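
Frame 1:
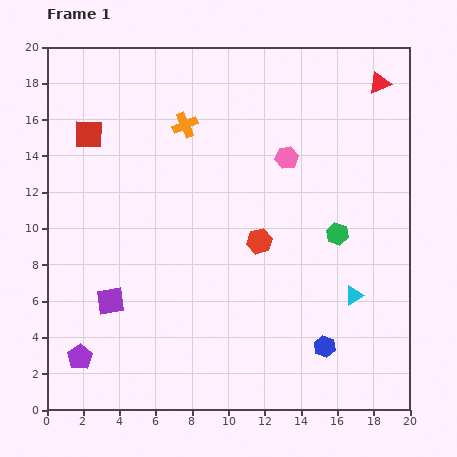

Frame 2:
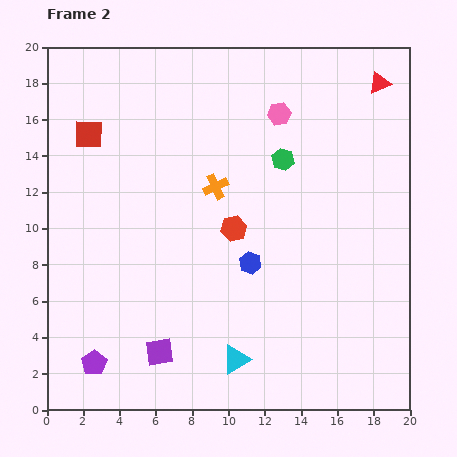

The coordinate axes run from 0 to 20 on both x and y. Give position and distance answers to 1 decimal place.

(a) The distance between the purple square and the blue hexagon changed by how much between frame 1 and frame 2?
-5.1

Distance in frame 1: 12.1. Distance in frame 2: 7.0.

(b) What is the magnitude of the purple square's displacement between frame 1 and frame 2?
3.9

The purple square moved from (3.5, 6.0) to (6.2, 3.2), a distance of √(2.7² + 2.8²) ≈ 3.9.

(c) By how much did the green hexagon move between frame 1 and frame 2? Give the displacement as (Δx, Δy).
(-3.0, 4.1)

The green hexagon was at (16.0, 9.7) in frame 1 and (13.0, 13.8) in frame 2.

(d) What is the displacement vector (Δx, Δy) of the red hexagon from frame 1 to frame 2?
(-1.4, 0.7)

The red hexagon was at (11.7, 9.3) in frame 1 and (10.3, 10.0) in frame 2.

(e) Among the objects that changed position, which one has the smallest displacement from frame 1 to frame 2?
the purple pentagon

(moved 0.9)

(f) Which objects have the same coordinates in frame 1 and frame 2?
the red triangle, the red square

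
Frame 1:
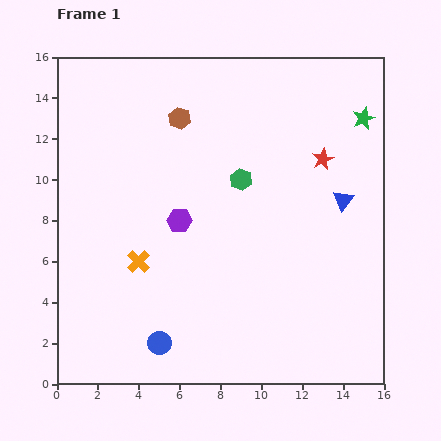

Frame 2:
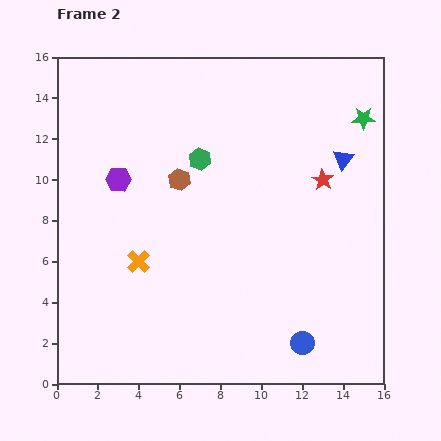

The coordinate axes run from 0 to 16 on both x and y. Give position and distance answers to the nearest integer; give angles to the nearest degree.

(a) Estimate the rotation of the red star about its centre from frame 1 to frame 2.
16° counter-clockwise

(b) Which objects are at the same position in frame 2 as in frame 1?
the orange cross, the green star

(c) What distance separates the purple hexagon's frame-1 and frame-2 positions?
4

The purple hexagon moved from (6, 8) to (3, 10), a distance of √(3² + 2²) ≈ 4.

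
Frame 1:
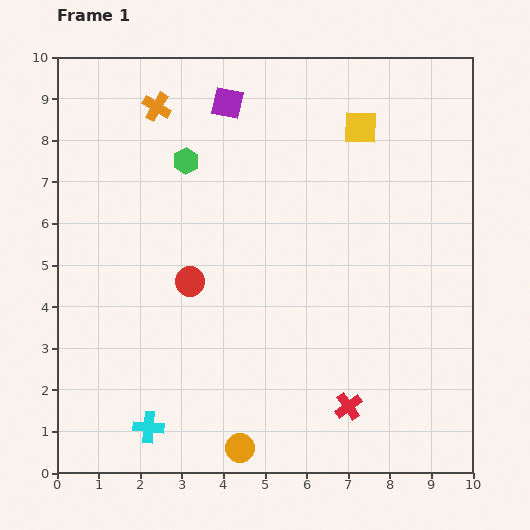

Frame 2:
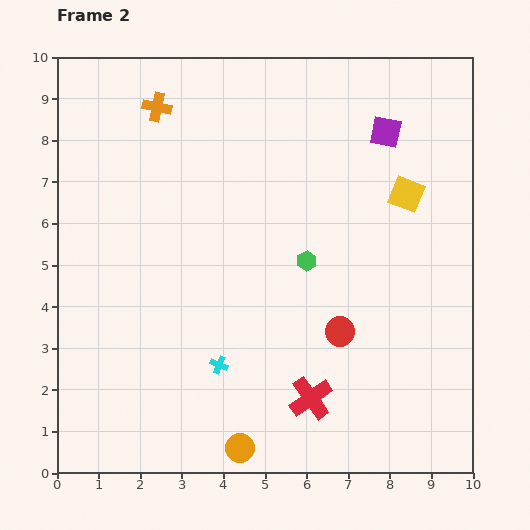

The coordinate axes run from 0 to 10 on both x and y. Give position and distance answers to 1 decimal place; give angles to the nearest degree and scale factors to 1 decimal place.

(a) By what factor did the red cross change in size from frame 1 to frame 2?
1.6×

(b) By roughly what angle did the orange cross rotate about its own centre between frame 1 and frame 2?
19° counter-clockwise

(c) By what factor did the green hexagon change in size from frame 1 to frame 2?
0.8×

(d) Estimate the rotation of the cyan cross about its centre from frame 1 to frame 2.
17° clockwise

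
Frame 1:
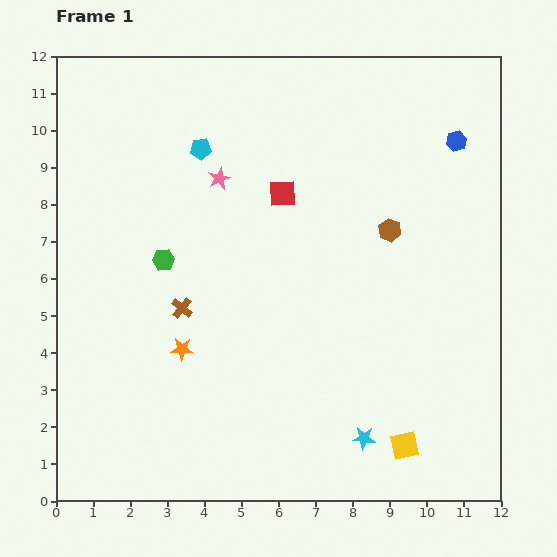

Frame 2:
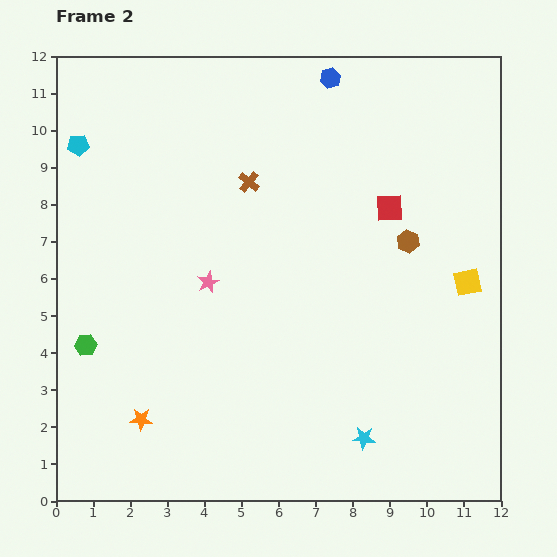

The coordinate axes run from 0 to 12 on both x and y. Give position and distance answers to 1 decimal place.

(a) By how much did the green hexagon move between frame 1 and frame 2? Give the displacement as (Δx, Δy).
(-2.1, -2.3)

The green hexagon was at (2.9, 6.5) in frame 1 and (0.8, 4.2) in frame 2.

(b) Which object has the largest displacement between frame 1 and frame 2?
the yellow square

(moved 4.7; next 3.8)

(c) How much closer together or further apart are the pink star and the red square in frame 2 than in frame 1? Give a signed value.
+3.6

Distance in frame 1: 1.7. Distance in frame 2: 5.3.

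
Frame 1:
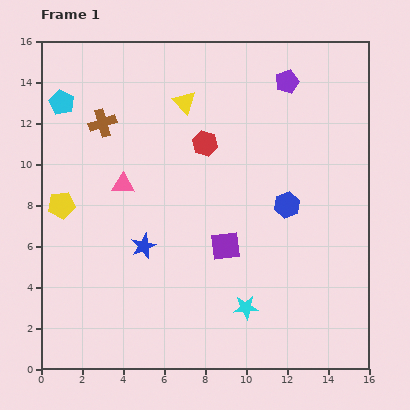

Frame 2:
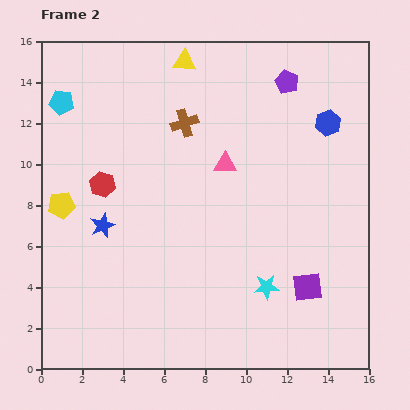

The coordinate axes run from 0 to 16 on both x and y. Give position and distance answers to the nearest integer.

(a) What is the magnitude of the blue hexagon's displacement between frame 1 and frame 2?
4

The blue hexagon moved from (12, 8) to (14, 12), a distance of √(2² + 4²) ≈ 4.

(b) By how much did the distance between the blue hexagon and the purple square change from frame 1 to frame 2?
+4

Distance in frame 1: 4. Distance in frame 2: 8.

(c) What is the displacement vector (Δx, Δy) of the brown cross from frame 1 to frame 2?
(4, 0)

The brown cross was at (3, 12) in frame 1 and (7, 12) in frame 2.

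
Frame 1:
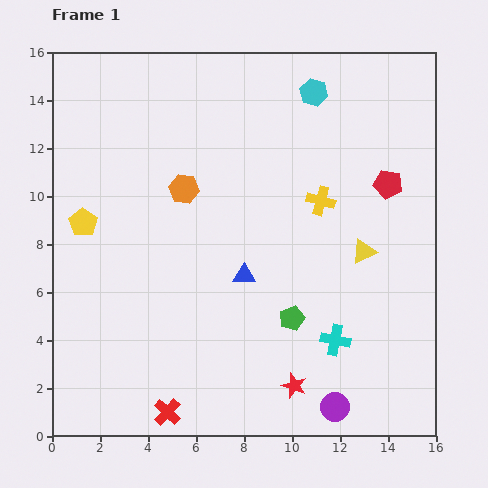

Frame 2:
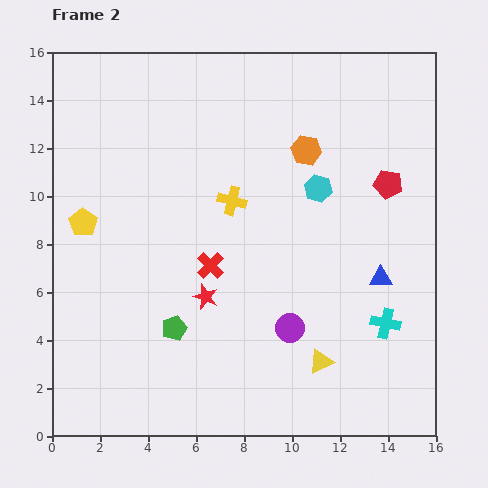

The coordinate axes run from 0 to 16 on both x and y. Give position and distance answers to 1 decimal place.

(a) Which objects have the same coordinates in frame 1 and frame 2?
the red pentagon, the yellow pentagon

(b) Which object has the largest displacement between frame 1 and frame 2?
the red cross

(moved 6.4; next 5.7)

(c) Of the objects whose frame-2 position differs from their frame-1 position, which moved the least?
the cyan cross

(moved 2.2)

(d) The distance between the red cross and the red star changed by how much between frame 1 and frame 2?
-4.1

Distance in frame 1: 5.4. Distance in frame 2: 1.3.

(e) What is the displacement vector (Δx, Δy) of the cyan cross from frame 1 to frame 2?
(2.1, 0.7)

The cyan cross was at (11.8, 4.0) in frame 1 and (13.9, 4.7) in frame 2.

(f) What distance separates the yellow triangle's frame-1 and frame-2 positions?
4.9

The yellow triangle moved from (13.0, 7.7) to (11.2, 3.1), a distance of √(1.8² + 4.6²) ≈ 4.9.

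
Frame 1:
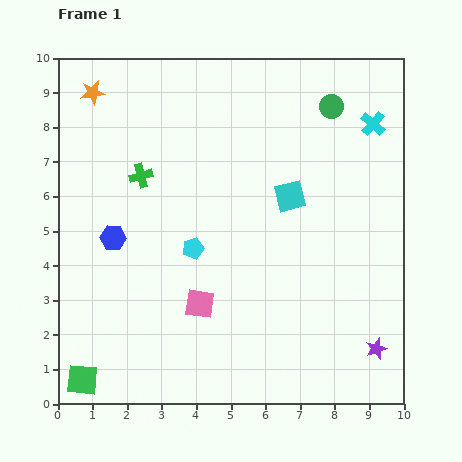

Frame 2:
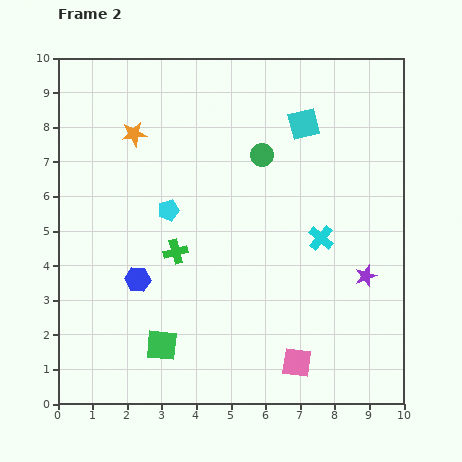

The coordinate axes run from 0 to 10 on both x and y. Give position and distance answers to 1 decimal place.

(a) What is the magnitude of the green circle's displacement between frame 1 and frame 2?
2.4

The green circle moved from (7.9, 8.6) to (5.9, 7.2), a distance of √(2.0² + 1.4²) ≈ 2.4.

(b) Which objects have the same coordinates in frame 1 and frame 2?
none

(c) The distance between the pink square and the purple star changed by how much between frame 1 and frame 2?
-2.1

Distance in frame 1: 5.3. Distance in frame 2: 3.2.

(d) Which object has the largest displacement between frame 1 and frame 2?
the cyan cross

(moved 3.6; next 3.3)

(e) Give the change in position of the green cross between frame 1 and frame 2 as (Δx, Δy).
(1.0, -2.2)

The green cross was at (2.4, 6.6) in frame 1 and (3.4, 4.4) in frame 2.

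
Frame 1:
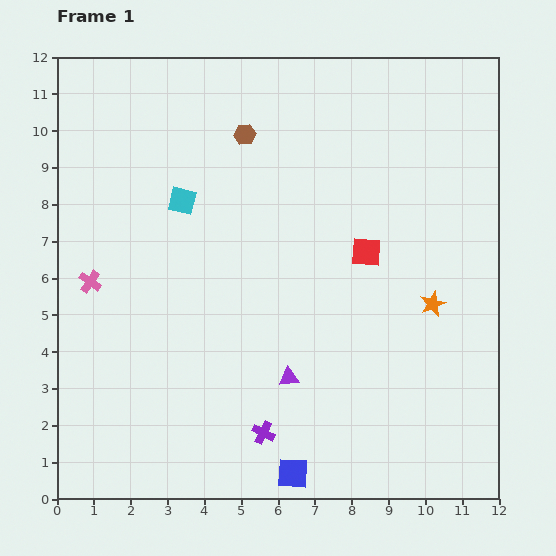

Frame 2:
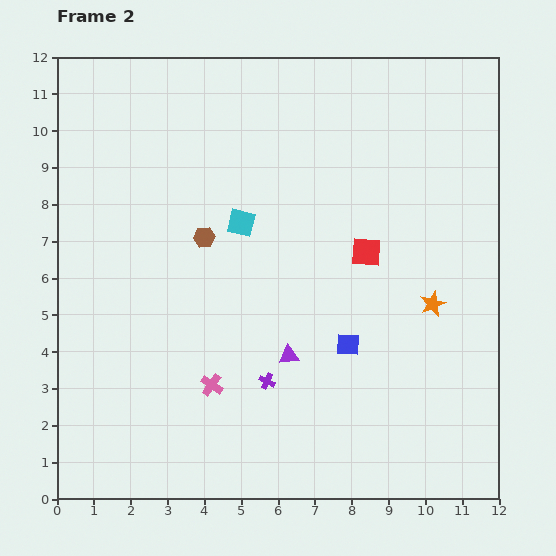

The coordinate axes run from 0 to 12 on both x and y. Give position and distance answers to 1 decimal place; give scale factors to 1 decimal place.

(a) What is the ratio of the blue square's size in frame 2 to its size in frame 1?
0.7×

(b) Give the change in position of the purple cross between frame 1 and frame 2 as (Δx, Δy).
(0.1, 1.4)

The purple cross was at (5.6, 1.8) in frame 1 and (5.7, 3.2) in frame 2.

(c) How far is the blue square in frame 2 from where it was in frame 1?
3.8

The blue square moved from (6.4, 0.7) to (7.9, 4.2), a distance of √(1.5² + 3.5²) ≈ 3.8.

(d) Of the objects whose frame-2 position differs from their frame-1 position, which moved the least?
the purple triangle

(moved 0.6)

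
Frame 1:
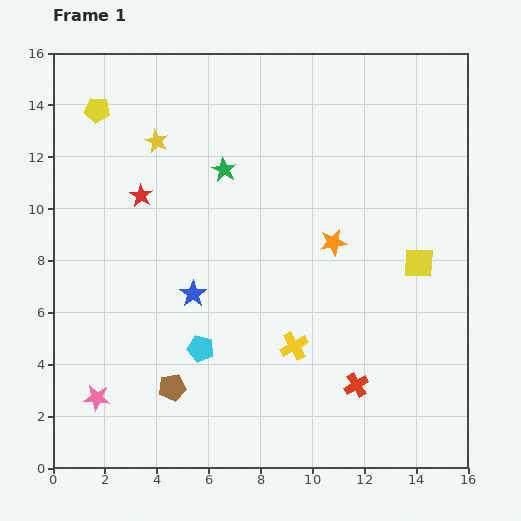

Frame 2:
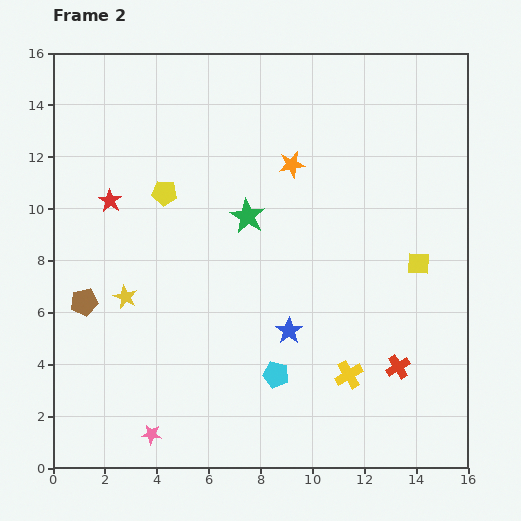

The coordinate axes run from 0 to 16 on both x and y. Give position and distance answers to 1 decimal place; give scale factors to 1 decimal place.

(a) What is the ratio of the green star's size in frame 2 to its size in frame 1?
1.4×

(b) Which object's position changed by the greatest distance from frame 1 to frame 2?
the yellow star

(moved 6.1; next 4.7)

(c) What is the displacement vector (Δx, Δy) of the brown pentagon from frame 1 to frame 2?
(-3.4, 3.3)

The brown pentagon was at (4.6, 3.1) in frame 1 and (1.2, 6.4) in frame 2.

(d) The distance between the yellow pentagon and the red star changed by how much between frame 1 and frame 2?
-1.6

Distance in frame 1: 3.7. Distance in frame 2: 2.1.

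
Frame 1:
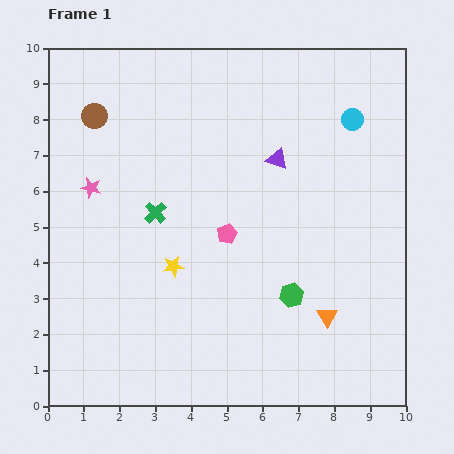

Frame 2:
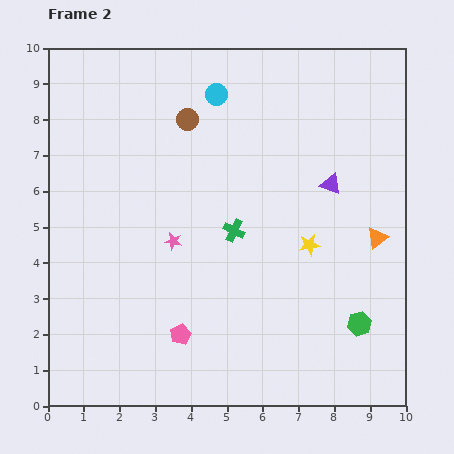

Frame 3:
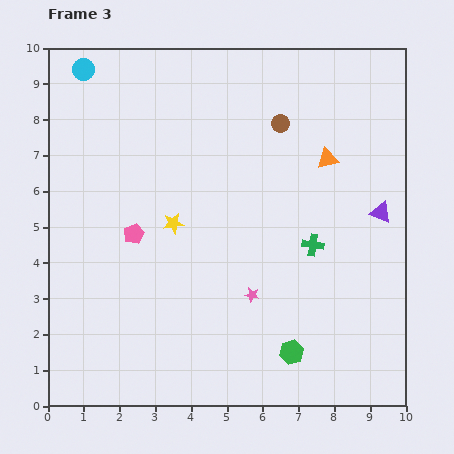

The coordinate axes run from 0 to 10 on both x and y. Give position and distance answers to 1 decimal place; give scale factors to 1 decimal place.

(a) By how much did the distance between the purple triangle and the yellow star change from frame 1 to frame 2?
-2.4

Distance in frame 1: 4.2. Distance in frame 2: 1.8.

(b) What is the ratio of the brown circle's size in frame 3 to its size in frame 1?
0.7×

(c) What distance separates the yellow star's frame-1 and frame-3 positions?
1.2

The yellow star moved from (3.5, 3.9) to (3.5, 5.1), a distance of √(0.0² + 1.2²) ≈ 1.2.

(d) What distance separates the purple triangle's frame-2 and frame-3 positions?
1.6

The purple triangle moved from (7.9, 6.2) to (9.3, 5.4), a distance of √(1.4² + 0.8²) ≈ 1.6.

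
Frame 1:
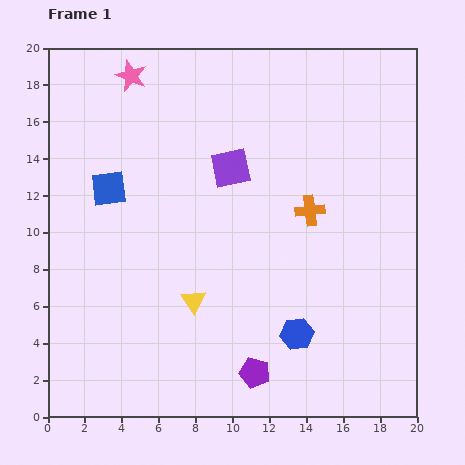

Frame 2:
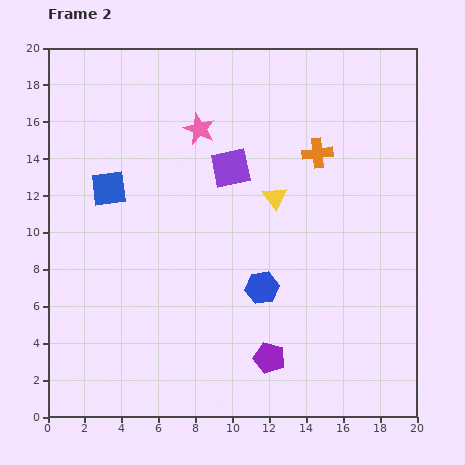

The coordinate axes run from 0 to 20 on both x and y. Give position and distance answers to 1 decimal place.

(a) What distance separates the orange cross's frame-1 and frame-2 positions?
3.1

The orange cross moved from (14.2, 11.2) to (14.6, 14.3), a distance of √(0.4² + 3.1²) ≈ 3.1.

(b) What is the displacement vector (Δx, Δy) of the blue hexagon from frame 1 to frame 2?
(-1.9, 2.5)

The blue hexagon was at (13.5, 4.5) in frame 1 and (11.6, 7.0) in frame 2.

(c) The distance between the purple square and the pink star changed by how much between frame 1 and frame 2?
-4.7

Distance in frame 1: 7.4. Distance in frame 2: 2.7.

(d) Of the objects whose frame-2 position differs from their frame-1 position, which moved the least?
the purple pentagon

(moved 1.1)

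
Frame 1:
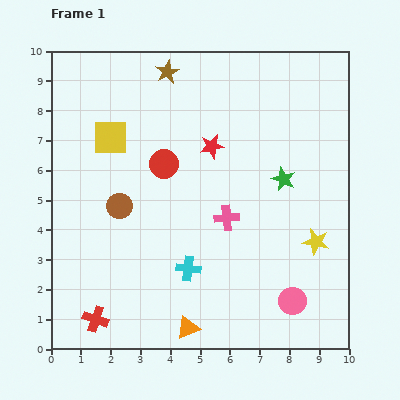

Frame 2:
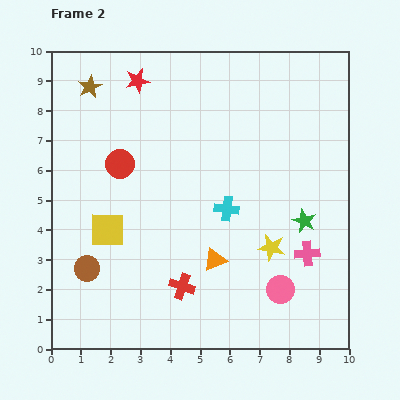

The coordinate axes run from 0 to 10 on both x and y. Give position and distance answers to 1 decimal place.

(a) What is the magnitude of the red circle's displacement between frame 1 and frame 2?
1.5

The red circle moved from (3.8, 6.2) to (2.3, 6.2), a distance of √(1.5² + 0.0²) ≈ 1.5.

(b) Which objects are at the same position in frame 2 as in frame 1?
none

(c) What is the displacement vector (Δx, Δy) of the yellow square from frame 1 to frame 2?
(-0.1, -3.1)

The yellow square was at (2.0, 7.1) in frame 1 and (1.9, 4.0) in frame 2.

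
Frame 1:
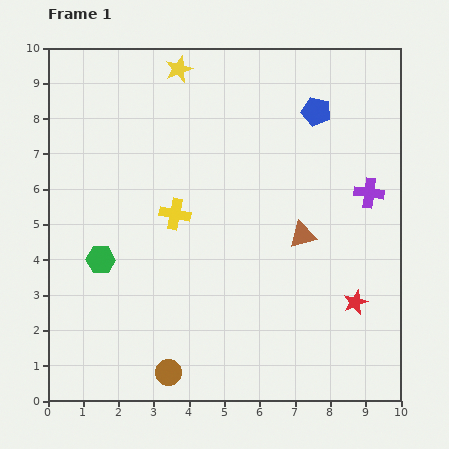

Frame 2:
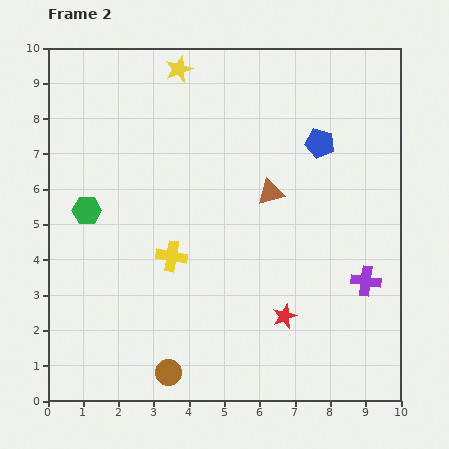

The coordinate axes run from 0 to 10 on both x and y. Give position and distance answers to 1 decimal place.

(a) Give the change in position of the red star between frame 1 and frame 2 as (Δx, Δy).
(-2.0, -0.4)

The red star was at (8.7, 2.8) in frame 1 and (6.7, 2.4) in frame 2.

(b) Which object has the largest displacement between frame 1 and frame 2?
the purple cross

(moved 2.5; next 2.0)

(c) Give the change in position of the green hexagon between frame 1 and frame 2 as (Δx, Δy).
(-0.4, 1.4)

The green hexagon was at (1.5, 4.0) in frame 1 and (1.1, 5.4) in frame 2.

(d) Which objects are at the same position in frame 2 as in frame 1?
the brown circle, the yellow star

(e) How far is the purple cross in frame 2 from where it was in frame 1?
2.5

The purple cross moved from (9.1, 5.9) to (9.0, 3.4), a distance of √(0.1² + 2.5²) ≈ 2.5.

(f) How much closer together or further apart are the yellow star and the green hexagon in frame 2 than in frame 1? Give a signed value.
-1.0

Distance in frame 1: 5.8. Distance in frame 2: 4.8.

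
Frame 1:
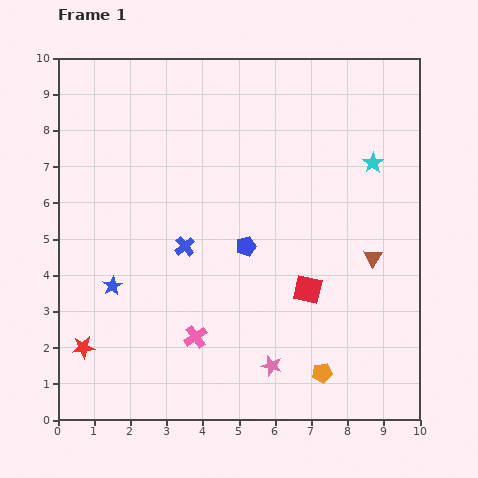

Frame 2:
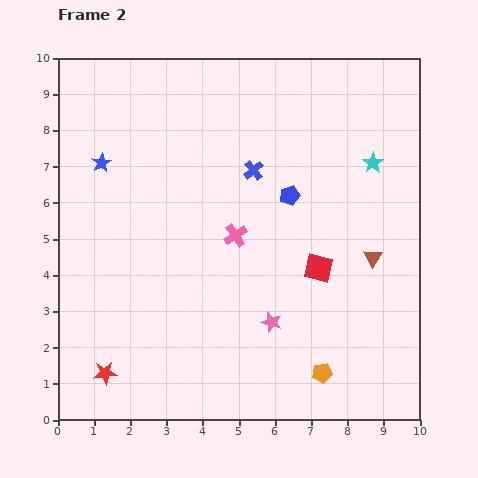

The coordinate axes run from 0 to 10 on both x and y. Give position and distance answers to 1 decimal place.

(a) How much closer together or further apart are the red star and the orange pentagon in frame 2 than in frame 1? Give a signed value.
-0.6

Distance in frame 1: 6.6. Distance in frame 2: 6.0.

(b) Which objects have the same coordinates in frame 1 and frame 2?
the cyan star, the orange pentagon, the brown triangle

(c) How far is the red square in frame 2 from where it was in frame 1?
0.7

The red square moved from (6.9, 3.6) to (7.2, 4.2), a distance of √(0.3² + 0.6²) ≈ 0.7.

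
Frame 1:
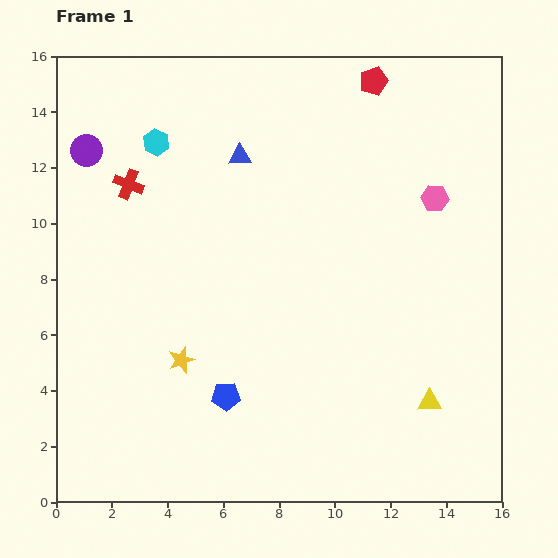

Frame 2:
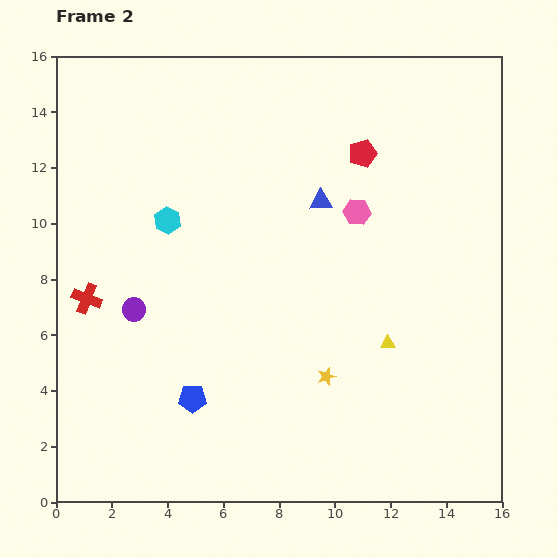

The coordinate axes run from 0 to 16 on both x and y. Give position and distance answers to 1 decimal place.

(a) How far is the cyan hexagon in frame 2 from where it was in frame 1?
2.8

The cyan hexagon moved from (3.6, 12.9) to (4.0, 10.1), a distance of √(0.4² + 2.8²) ≈ 2.8.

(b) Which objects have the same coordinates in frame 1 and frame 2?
none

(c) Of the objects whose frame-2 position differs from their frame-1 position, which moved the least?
the blue pentagon

(moved 1.2)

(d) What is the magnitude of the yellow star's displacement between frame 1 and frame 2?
5.2

The yellow star moved from (4.5, 5.1) to (9.7, 4.5), a distance of √(5.2² + 0.6²) ≈ 5.2.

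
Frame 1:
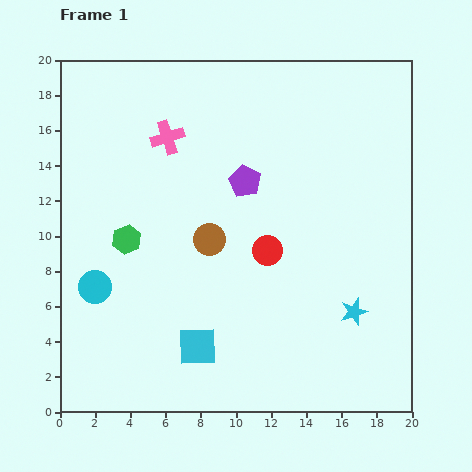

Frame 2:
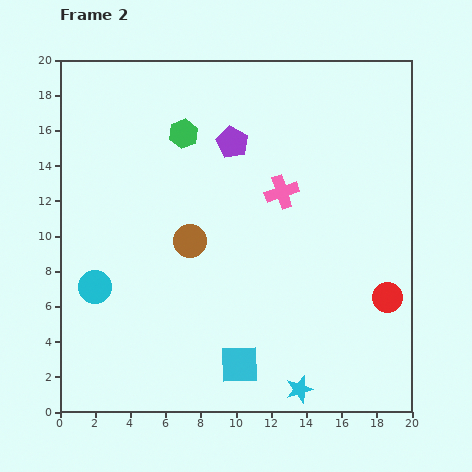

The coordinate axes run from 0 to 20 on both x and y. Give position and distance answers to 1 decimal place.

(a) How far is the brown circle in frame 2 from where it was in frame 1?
1.1

The brown circle moved from (8.5, 9.8) to (7.4, 9.7), a distance of √(1.1² + 0.1²) ≈ 1.1.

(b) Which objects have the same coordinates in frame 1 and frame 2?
the cyan circle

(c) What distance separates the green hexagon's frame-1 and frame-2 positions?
6.8

The green hexagon moved from (3.8, 9.8) to (7.0, 15.8), a distance of √(3.2² + 6.0²) ≈ 6.8.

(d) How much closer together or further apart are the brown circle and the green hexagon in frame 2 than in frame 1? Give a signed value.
+1.4

Distance in frame 1: 4.7. Distance in frame 2: 6.1.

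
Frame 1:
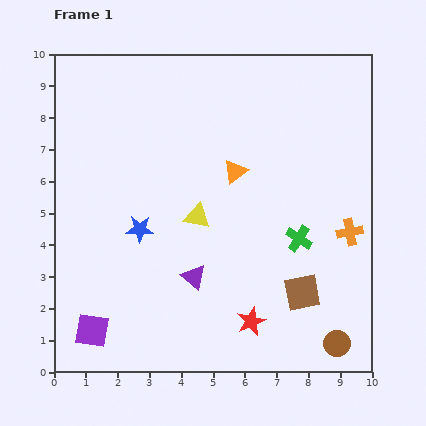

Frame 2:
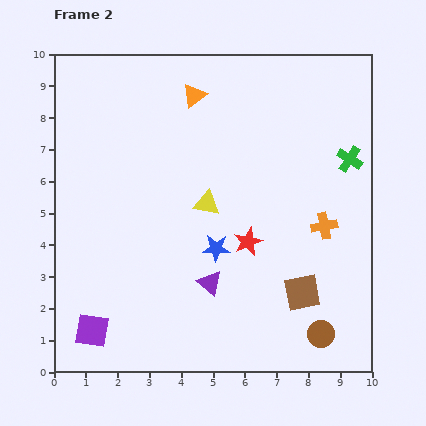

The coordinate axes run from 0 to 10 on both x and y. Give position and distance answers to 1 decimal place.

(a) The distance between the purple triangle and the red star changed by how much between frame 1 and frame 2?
-0.5

Distance in frame 1: 2.3. Distance in frame 2: 1.8.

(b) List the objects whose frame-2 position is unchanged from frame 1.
the purple square, the brown square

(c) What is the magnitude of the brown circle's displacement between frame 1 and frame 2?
0.6

The brown circle moved from (8.9, 0.9) to (8.4, 1.2), a distance of √(0.5² + 0.3²) ≈ 0.6.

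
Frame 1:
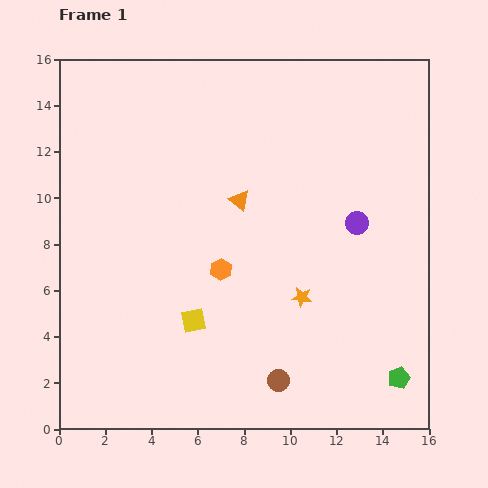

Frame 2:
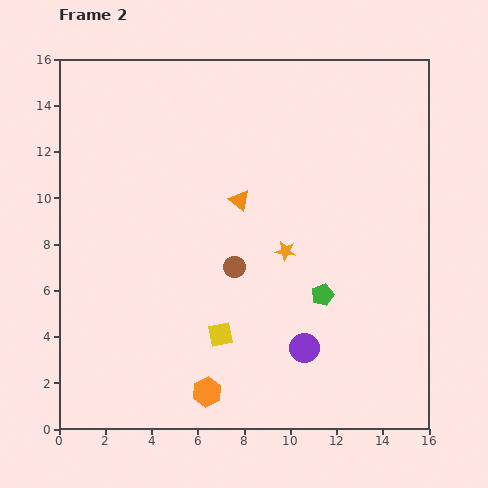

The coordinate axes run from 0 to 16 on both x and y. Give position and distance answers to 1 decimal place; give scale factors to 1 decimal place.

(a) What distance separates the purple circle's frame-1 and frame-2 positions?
5.9

The purple circle moved from (12.9, 8.9) to (10.6, 3.5), a distance of √(2.3² + 5.4²) ≈ 5.9.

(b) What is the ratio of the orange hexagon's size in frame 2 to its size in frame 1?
1.4×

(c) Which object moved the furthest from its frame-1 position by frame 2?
the purple circle

(moved 5.9; next 5.3)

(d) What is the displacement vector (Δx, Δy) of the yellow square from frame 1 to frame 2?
(1.2, -0.6)

The yellow square was at (5.8, 4.7) in frame 1 and (7.0, 4.1) in frame 2.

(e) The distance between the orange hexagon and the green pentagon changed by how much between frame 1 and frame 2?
-2.5

Distance in frame 1: 9.0. Distance in frame 2: 6.5.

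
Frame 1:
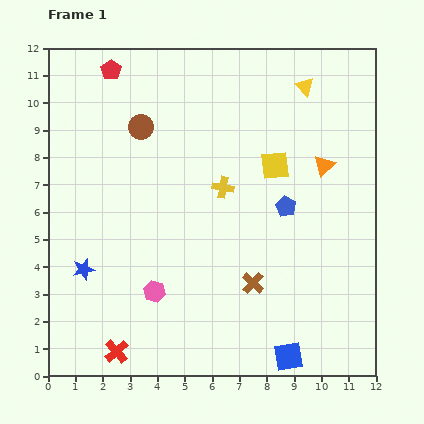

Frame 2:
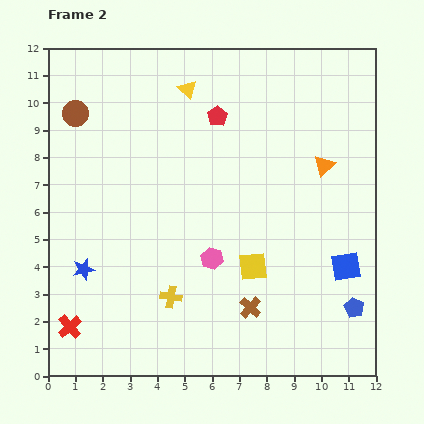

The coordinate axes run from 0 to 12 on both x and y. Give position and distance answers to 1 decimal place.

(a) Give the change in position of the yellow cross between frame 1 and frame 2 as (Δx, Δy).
(-1.9, -4.0)

The yellow cross was at (6.4, 6.9) in frame 1 and (4.5, 2.9) in frame 2.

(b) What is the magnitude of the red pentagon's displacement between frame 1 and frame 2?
4.3

The red pentagon moved from (2.3, 11.2) to (6.2, 9.5), a distance of √(3.9² + 1.7²) ≈ 4.3.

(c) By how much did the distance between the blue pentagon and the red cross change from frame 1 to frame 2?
+2.2

Distance in frame 1: 8.2. Distance in frame 2: 10.4.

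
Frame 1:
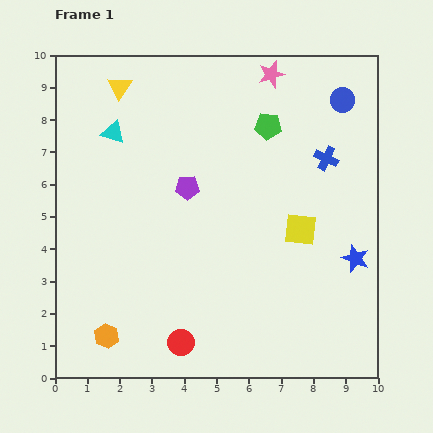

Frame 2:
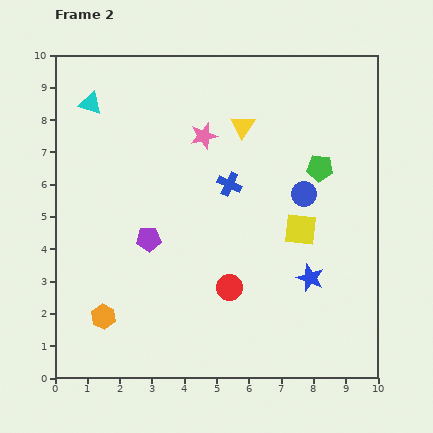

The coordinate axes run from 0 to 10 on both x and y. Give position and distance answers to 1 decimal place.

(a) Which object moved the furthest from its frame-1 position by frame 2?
the yellow triangle

(moved 4.0; next 3.1)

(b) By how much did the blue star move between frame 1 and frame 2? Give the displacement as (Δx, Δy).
(-1.4, -0.6)

The blue star was at (9.3, 3.7) in frame 1 and (7.9, 3.1) in frame 2.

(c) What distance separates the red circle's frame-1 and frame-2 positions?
2.3

The red circle moved from (3.9, 1.1) to (5.4, 2.8), a distance of √(1.5² + 1.7²) ≈ 2.3.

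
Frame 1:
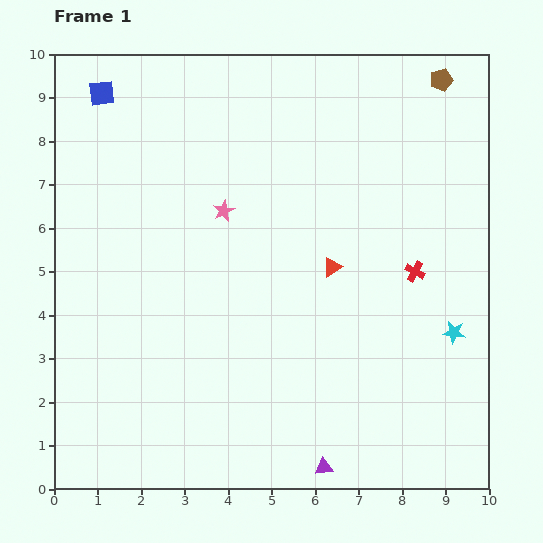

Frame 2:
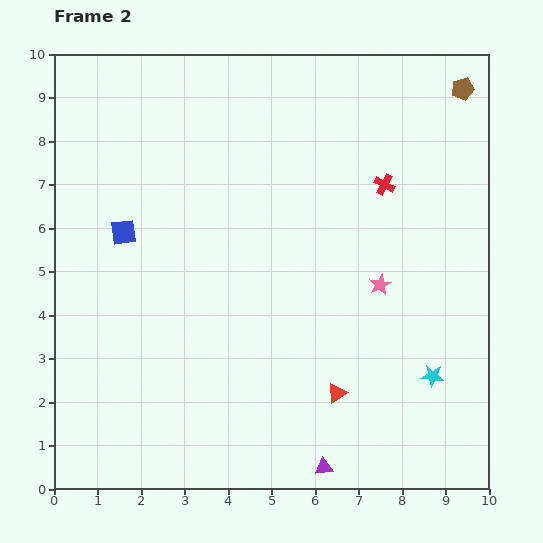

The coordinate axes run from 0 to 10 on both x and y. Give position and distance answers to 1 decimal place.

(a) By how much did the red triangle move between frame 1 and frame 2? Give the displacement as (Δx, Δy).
(0.1, -2.9)

The red triangle was at (6.4, 5.1) in frame 1 and (6.5, 2.2) in frame 2.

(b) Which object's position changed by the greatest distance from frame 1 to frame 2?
the pink star

(moved 4.0; next 3.2)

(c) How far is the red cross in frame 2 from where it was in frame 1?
2.1

The red cross moved from (8.3, 5.0) to (7.6, 7.0), a distance of √(0.7² + 2.0²) ≈ 2.1.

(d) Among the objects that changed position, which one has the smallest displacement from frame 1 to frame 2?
the brown pentagon

(moved 0.5)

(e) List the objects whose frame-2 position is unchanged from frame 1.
the purple triangle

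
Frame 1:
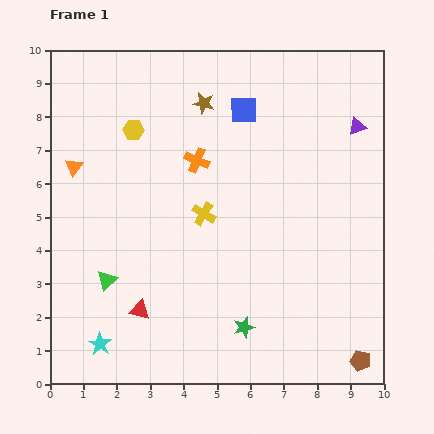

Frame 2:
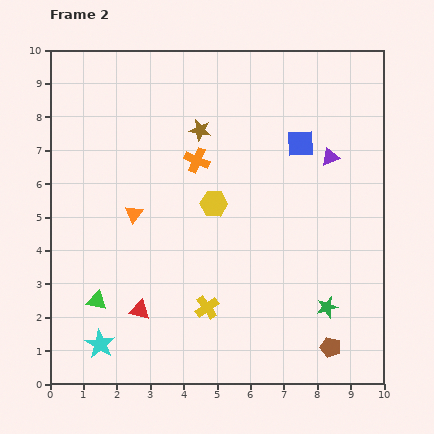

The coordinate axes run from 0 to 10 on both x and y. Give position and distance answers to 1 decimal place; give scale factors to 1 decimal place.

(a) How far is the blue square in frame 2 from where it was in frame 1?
2.0

The blue square moved from (5.8, 8.2) to (7.5, 7.2), a distance of √(1.7² + 1.0²) ≈ 2.0.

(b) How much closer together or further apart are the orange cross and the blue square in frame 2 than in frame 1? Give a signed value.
+1.0

Distance in frame 1: 2.1. Distance in frame 2: 3.1.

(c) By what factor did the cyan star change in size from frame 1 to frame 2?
1.3×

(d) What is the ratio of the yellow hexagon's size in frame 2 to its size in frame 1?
1.3×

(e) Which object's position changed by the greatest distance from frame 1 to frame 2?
the yellow hexagon

(moved 3.3; next 2.8)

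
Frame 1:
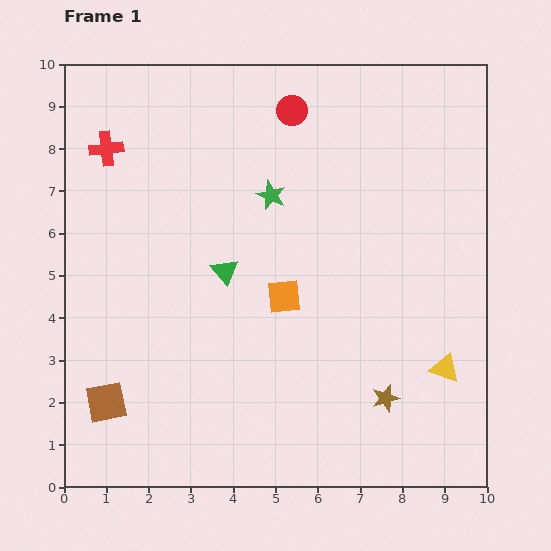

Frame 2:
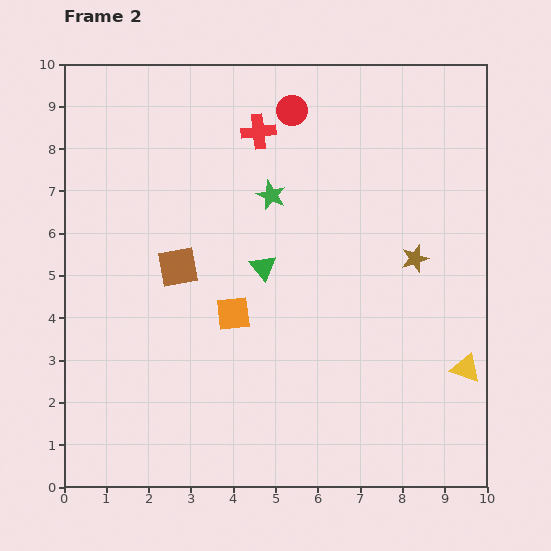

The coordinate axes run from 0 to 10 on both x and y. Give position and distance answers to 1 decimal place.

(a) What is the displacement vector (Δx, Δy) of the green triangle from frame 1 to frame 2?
(0.9, 0.1)

The green triangle was at (3.8, 5.1) in frame 1 and (4.7, 5.2) in frame 2.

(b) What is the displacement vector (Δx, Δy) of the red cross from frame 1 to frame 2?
(3.6, 0.4)

The red cross was at (1.0, 8.0) in frame 1 and (4.6, 8.4) in frame 2.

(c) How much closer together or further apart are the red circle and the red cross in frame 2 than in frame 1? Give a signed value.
-3.6

Distance in frame 1: 4.5. Distance in frame 2: 0.9.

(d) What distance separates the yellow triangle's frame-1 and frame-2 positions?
0.5

The yellow triangle moved from (9.0, 2.8) to (9.5, 2.8), a distance of √(0.5² + 0.0²) ≈ 0.5.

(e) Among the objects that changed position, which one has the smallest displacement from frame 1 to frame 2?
the yellow triangle

(moved 0.5)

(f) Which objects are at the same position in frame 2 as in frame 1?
the red circle, the green star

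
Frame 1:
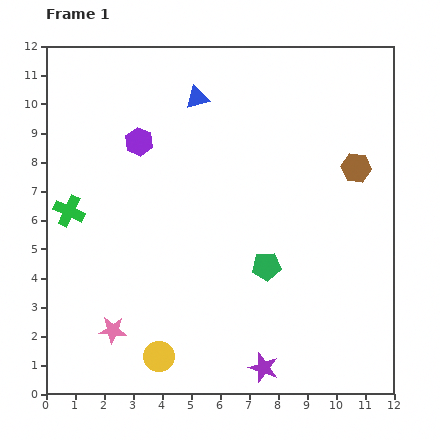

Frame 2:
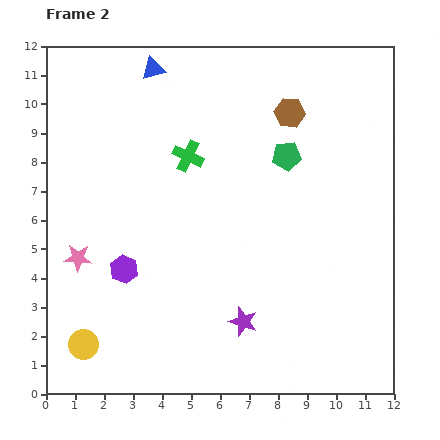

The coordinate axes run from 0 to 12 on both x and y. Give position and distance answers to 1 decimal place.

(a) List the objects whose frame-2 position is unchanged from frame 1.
none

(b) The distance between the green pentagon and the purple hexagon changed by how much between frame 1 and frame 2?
+0.6

Distance in frame 1: 6.2. Distance in frame 2: 6.8.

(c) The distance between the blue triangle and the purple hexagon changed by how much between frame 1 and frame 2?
+4.5

Distance in frame 1: 2.5. Distance in frame 2: 7.0.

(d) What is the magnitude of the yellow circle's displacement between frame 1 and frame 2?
2.6

The yellow circle moved from (3.9, 1.3) to (1.3, 1.7), a distance of √(2.6² + 0.4²) ≈ 2.6.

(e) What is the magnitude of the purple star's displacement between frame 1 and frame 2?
1.7

The purple star moved from (7.5, 0.9) to (6.8, 2.5), a distance of √(0.7² + 1.6²) ≈ 1.7.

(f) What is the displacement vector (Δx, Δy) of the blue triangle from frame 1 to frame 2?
(-1.5, 1.0)

The blue triangle was at (5.2, 10.2) in frame 1 and (3.7, 11.2) in frame 2.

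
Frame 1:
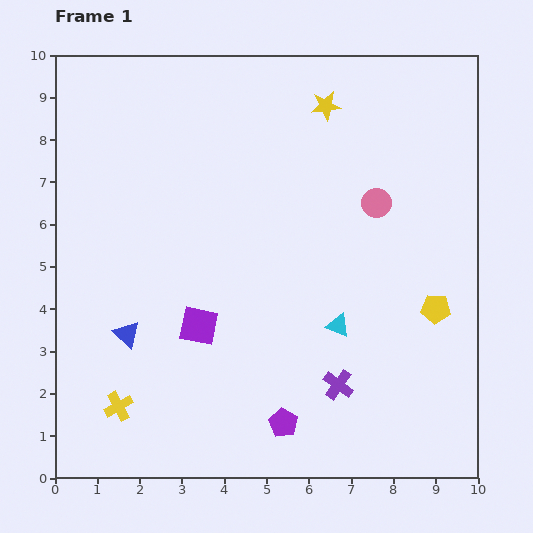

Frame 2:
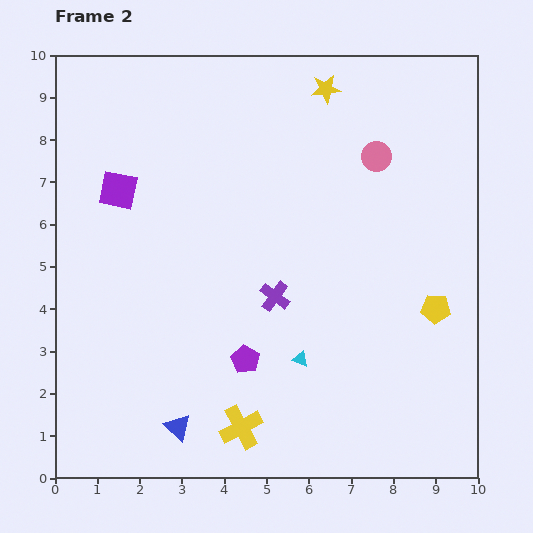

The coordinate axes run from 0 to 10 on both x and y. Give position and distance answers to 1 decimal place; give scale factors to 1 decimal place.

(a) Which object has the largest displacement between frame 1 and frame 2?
the purple square

(moved 3.7; next 2.9)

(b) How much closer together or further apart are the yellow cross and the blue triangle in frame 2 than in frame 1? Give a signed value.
-0.2

Distance in frame 1: 1.7. Distance in frame 2: 1.5.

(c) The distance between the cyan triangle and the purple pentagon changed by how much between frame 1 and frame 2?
-1.3

Distance in frame 1: 2.6. Distance in frame 2: 1.3.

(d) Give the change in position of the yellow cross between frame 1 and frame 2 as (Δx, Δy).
(2.9, -0.5)

The yellow cross was at (1.5, 1.7) in frame 1 and (4.4, 1.2) in frame 2.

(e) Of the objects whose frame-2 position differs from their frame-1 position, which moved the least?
the yellow star

(moved 0.4)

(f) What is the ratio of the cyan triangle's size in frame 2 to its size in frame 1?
0.7×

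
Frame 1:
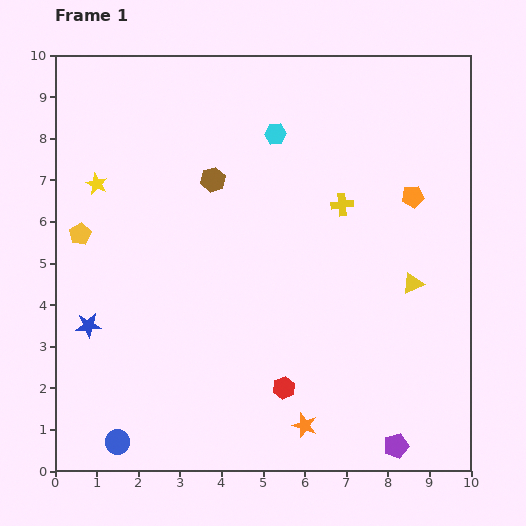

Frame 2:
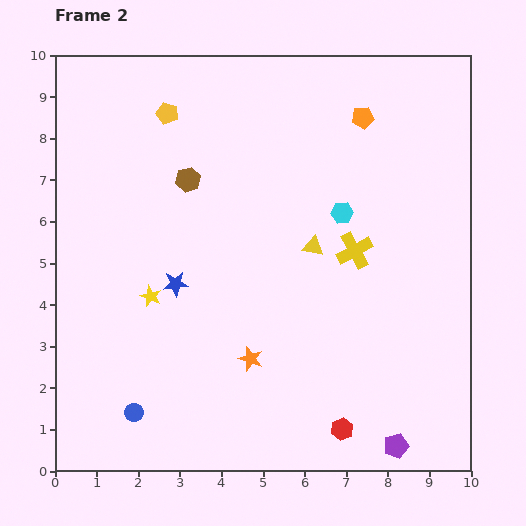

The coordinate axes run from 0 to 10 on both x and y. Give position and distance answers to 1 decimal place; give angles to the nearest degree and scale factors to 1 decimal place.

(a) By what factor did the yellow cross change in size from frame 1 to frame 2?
1.6×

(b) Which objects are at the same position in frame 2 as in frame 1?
the purple pentagon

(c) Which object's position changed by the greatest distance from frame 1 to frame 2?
the yellow pentagon

(moved 3.6; next 3.0)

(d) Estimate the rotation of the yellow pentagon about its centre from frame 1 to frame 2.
25° counter-clockwise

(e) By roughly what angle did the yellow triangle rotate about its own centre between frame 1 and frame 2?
38° clockwise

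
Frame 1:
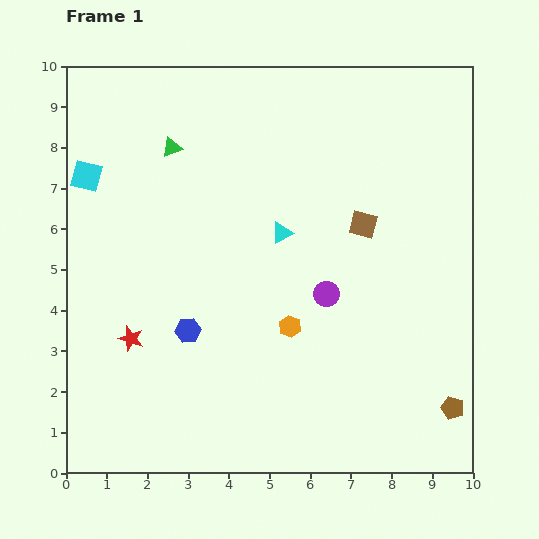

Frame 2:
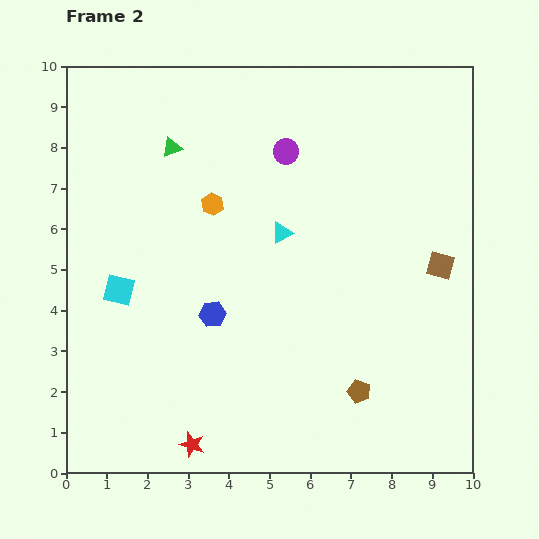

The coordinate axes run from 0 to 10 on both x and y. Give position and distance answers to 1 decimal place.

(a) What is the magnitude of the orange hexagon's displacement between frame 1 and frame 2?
3.6

The orange hexagon moved from (5.5, 3.6) to (3.6, 6.6), a distance of √(1.9² + 3.0²) ≈ 3.6.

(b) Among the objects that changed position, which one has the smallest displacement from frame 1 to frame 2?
the blue hexagon

(moved 0.7)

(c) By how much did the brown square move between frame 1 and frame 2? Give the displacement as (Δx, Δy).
(1.9, -1.0)

The brown square was at (7.3, 6.1) in frame 1 and (9.2, 5.1) in frame 2.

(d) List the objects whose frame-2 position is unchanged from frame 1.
the green triangle, the cyan triangle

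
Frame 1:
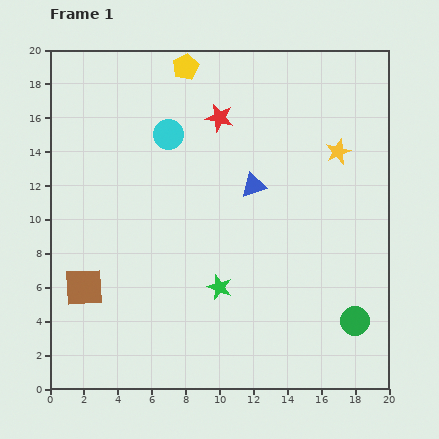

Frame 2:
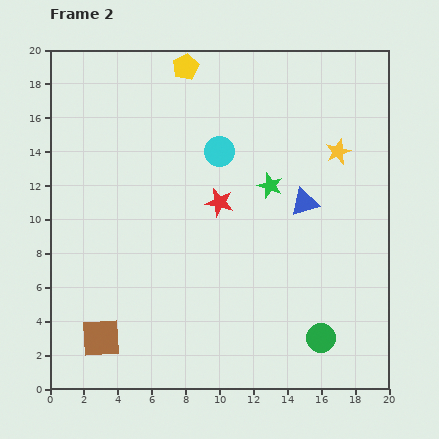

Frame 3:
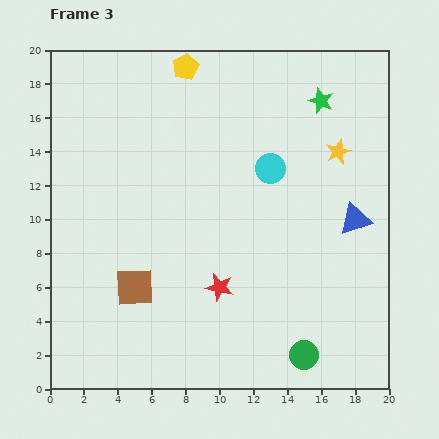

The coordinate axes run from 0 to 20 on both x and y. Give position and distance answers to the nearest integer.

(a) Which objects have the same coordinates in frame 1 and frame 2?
the yellow pentagon, the yellow star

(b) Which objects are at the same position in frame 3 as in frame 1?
the yellow pentagon, the yellow star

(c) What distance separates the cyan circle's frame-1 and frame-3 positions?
6

The cyan circle moved from (7, 15) to (13, 13), a distance of √(6² + 2²) ≈ 6.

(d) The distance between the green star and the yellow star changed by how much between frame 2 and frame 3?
-1

Distance in frame 2: 4. Distance in frame 3: 3.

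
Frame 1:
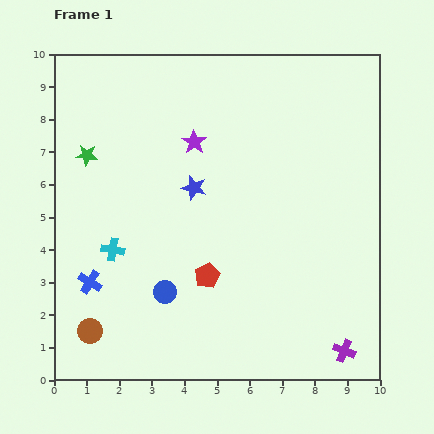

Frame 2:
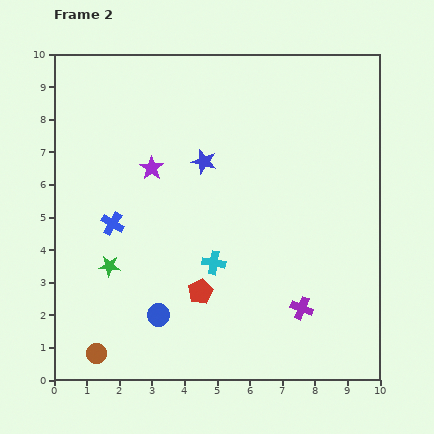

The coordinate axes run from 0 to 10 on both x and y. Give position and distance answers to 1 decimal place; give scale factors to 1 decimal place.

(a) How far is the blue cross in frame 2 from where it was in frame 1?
1.9

The blue cross moved from (1.1, 3.0) to (1.8, 4.8), a distance of √(0.7² + 1.8²) ≈ 1.9.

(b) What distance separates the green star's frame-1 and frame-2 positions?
3.5

The green star moved from (1.0, 6.9) to (1.7, 3.5), a distance of √(0.7² + 3.4²) ≈ 3.5.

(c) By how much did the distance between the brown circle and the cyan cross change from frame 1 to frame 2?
+2.0

Distance in frame 1: 2.6. Distance in frame 2: 4.6.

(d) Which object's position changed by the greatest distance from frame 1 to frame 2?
the green star

(moved 3.5; next 3.1)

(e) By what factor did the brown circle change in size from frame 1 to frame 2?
0.8×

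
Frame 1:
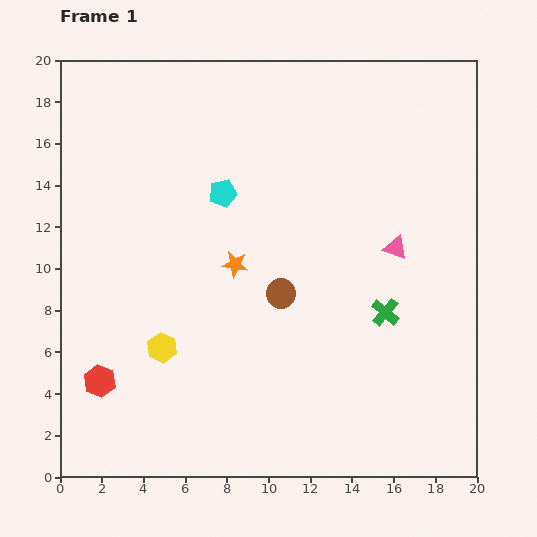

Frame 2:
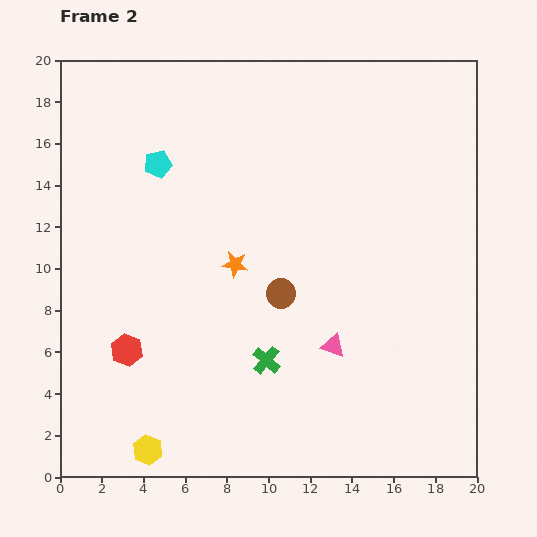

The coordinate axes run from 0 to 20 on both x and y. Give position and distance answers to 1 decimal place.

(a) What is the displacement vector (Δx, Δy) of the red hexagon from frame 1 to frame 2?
(1.3, 1.5)

The red hexagon was at (1.9, 4.6) in frame 1 and (3.2, 6.1) in frame 2.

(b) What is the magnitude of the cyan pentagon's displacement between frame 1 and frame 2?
3.4

The cyan pentagon moved from (7.8, 13.6) to (4.7, 15.0), a distance of √(3.1² + 1.4²) ≈ 3.4.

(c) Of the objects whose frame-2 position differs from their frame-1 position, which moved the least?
the red hexagon

(moved 2.0)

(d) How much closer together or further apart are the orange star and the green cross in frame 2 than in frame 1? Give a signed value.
-2.8

Distance in frame 1: 7.6. Distance in frame 2: 4.8.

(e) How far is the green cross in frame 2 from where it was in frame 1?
6.1

The green cross moved from (15.6, 7.9) to (9.9, 5.6), a distance of √(5.7² + 2.3²) ≈ 6.1.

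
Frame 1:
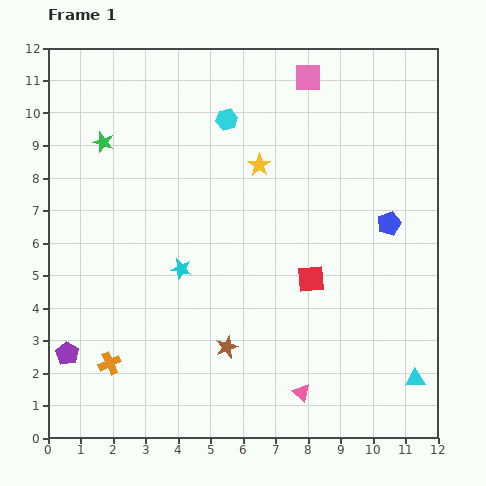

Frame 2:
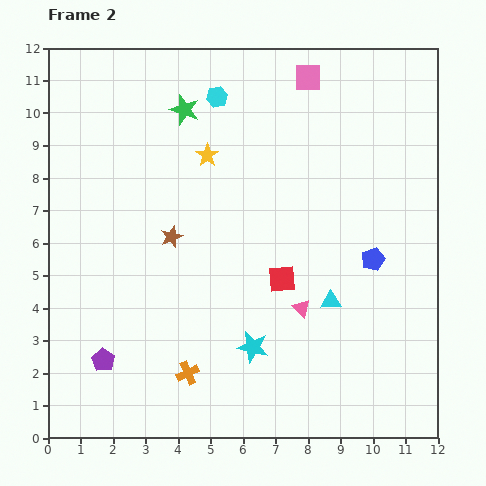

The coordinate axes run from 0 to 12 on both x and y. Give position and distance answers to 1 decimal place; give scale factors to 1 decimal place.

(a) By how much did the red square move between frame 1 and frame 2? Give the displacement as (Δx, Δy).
(-0.9, 0.0)

The red square was at (8.1, 4.9) in frame 1 and (7.2, 4.9) in frame 2.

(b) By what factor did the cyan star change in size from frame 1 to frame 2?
1.5×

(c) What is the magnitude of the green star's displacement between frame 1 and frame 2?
2.7

The green star moved from (1.7, 9.1) to (4.2, 10.1), a distance of √(2.5² + 1.0²) ≈ 2.7.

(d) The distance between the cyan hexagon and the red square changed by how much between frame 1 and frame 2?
+0.4

Distance in frame 1: 5.5. Distance in frame 2: 5.9.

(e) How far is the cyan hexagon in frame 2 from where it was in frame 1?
0.8

The cyan hexagon moved from (5.5, 9.8) to (5.2, 10.5), a distance of √(0.3² + 0.7²) ≈ 0.8.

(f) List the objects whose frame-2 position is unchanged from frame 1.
the pink square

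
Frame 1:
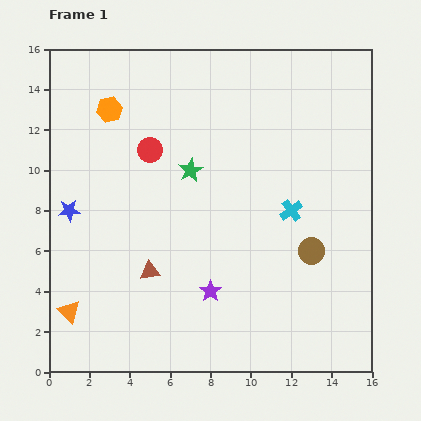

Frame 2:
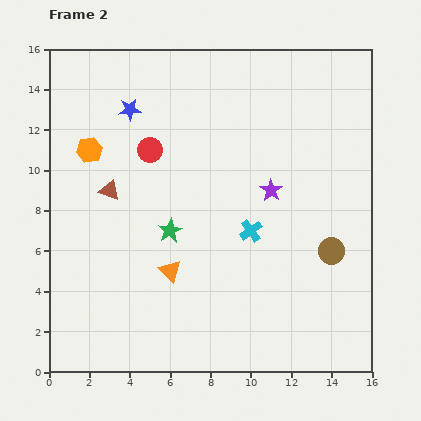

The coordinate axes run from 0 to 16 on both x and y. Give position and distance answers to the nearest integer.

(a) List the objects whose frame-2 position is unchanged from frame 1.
the red circle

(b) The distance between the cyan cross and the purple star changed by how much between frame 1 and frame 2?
-4

Distance in frame 1: 6. Distance in frame 2: 2.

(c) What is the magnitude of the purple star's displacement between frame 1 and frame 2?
6

The purple star moved from (8, 4) to (11, 9), a distance of √(3² + 5²) ≈ 6.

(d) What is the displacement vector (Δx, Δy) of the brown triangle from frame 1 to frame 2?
(-2, 4)

The brown triangle was at (5, 5) in frame 1 and (3, 9) in frame 2.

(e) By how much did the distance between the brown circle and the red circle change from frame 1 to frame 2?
+1

Distance in frame 1: 9. Distance in frame 2: 10.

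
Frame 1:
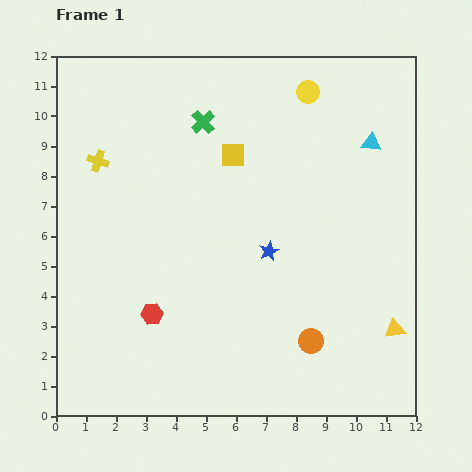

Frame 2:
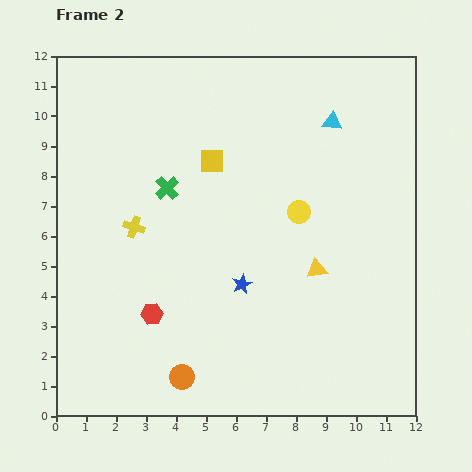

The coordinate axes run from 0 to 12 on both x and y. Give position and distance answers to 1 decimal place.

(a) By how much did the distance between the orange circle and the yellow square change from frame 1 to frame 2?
+0.6

Distance in frame 1: 6.7. Distance in frame 2: 7.3.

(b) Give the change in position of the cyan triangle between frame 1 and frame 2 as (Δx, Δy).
(-1.3, 0.7)

The cyan triangle was at (10.5, 9.1) in frame 1 and (9.2, 9.8) in frame 2.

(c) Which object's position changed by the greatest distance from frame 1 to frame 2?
the orange circle

(moved 4.5; next 4.0)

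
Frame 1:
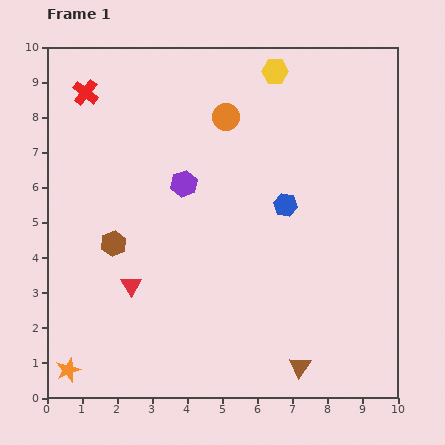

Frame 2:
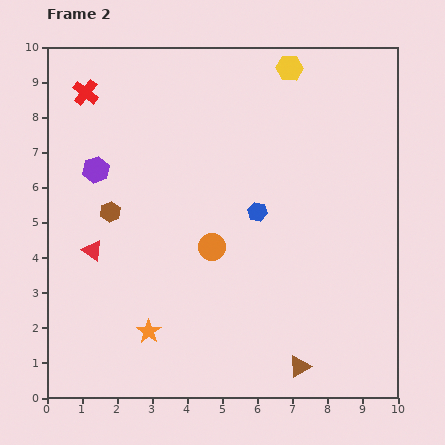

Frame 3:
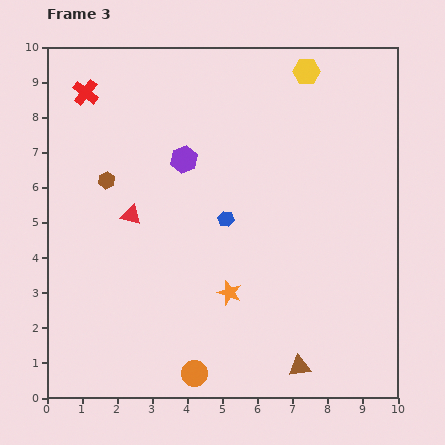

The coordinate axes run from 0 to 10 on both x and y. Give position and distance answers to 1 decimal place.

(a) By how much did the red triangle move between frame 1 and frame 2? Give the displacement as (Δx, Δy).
(-1.1, 1.0)

The red triangle was at (2.4, 3.2) in frame 1 and (1.3, 4.2) in frame 2.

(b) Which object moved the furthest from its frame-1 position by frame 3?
the orange circle

(moved 7.4; next 5.1)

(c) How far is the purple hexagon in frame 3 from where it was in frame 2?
2.5

The purple hexagon moved from (1.4, 6.5) to (3.9, 6.8), a distance of √(2.5² + 0.3²) ≈ 2.5.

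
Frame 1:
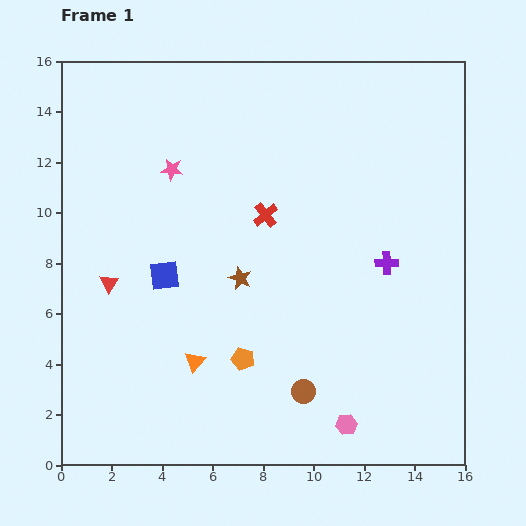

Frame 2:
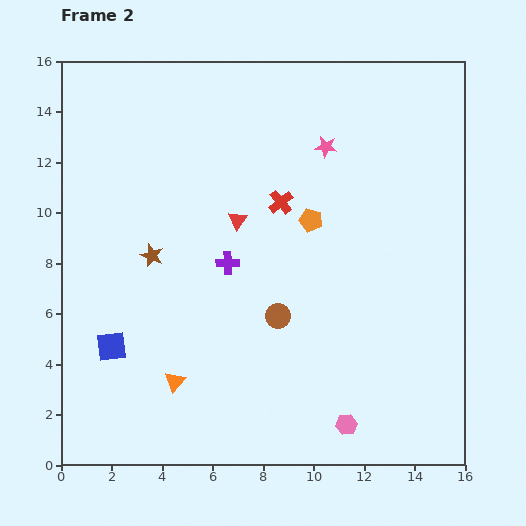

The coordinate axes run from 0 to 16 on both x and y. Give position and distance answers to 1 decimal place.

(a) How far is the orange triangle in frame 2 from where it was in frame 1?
1.1

The orange triangle moved from (5.3, 4.1) to (4.5, 3.3), a distance of √(0.8² + 0.8²) ≈ 1.1.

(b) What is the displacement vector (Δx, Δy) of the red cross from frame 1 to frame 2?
(0.6, 0.5)

The red cross was at (8.1, 9.9) in frame 1 and (8.7, 10.4) in frame 2.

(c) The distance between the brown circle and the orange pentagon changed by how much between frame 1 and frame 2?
+1.3

Distance in frame 1: 2.7. Distance in frame 2: 4.0.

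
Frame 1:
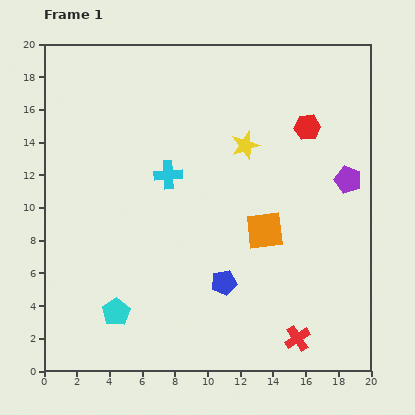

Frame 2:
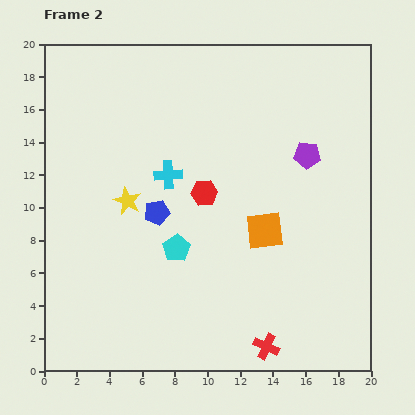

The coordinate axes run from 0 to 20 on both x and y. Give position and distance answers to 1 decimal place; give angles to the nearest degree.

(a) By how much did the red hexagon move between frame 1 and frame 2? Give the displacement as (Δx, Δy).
(-6.3, -4.0)

The red hexagon was at (16.1, 14.9) in frame 1 and (9.8, 10.9) in frame 2.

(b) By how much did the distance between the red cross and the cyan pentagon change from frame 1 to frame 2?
-3.1

Distance in frame 1: 11.2. Distance in frame 2: 8.1.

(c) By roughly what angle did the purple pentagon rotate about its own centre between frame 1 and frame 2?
15° counter-clockwise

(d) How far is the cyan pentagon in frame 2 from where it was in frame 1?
5.4

The cyan pentagon moved from (4.4, 3.6) to (8.1, 7.5), a distance of √(3.7² + 3.9²) ≈ 5.4.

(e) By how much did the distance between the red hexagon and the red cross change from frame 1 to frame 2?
-2.8

Distance in frame 1: 12.9. Distance in frame 2: 10.1.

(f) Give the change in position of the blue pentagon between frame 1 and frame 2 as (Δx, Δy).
(-4.1, 4.3)

The blue pentagon was at (11.0, 5.4) in frame 1 and (6.9, 9.7) in frame 2.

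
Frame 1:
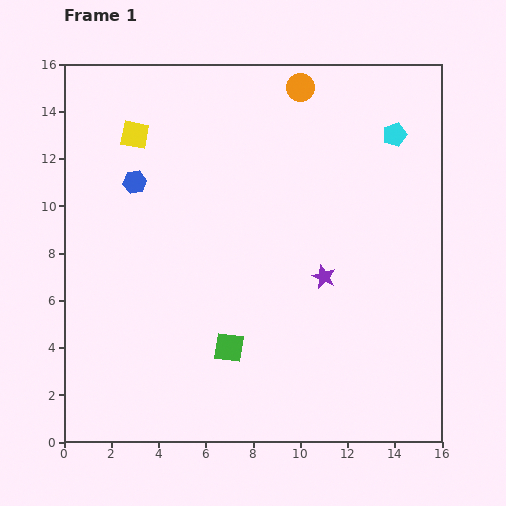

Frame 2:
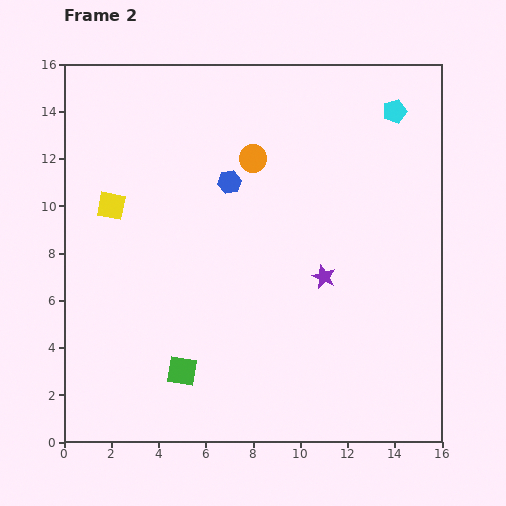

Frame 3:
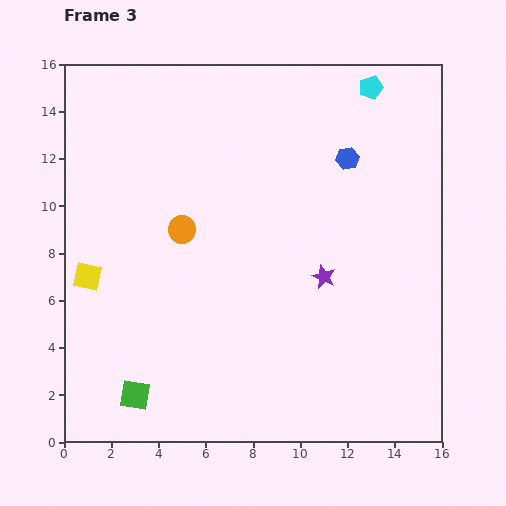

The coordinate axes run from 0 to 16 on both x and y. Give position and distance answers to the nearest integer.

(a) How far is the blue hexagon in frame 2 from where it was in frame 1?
4

The blue hexagon moved from (3, 11) to (7, 11), a distance of √(4² + 0²) ≈ 4.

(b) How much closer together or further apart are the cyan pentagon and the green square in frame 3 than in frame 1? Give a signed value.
+5

Distance in frame 1: 11. Distance in frame 3: 16.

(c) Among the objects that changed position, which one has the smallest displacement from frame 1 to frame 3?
the cyan pentagon

(moved 2)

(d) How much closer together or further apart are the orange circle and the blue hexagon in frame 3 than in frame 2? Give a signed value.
+7

Distance in frame 2: 1. Distance in frame 3: 8.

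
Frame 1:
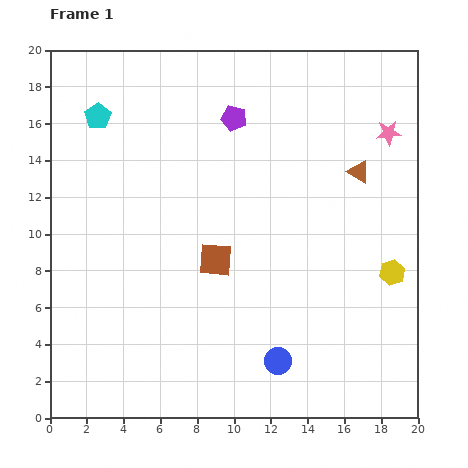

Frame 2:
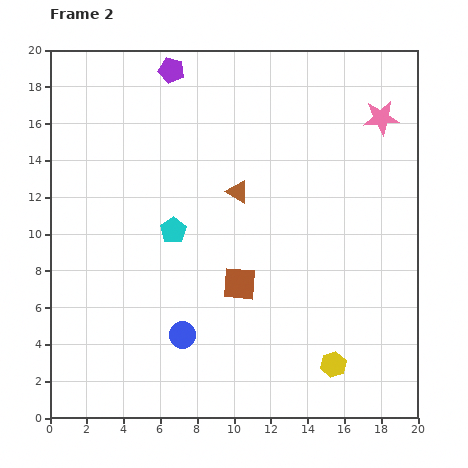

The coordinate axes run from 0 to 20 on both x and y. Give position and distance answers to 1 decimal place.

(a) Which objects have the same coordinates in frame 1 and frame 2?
none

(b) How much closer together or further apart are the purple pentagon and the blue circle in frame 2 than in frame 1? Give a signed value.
+1.0

Distance in frame 1: 13.4. Distance in frame 2: 14.4.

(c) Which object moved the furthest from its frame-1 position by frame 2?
the cyan pentagon

(moved 7.4; next 6.7)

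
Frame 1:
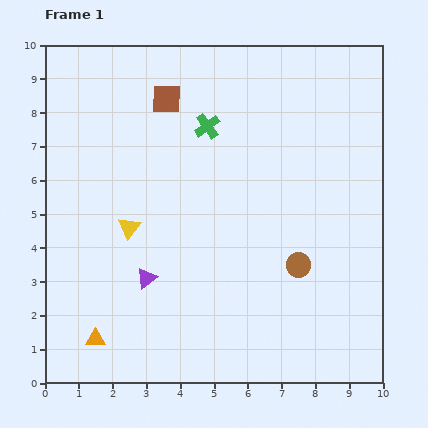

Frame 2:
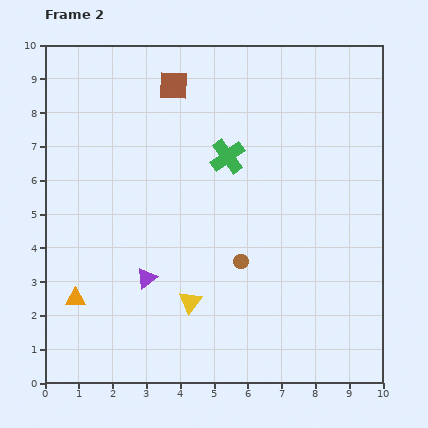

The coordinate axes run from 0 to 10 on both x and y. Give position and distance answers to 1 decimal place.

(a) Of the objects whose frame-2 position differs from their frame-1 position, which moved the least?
the brown square

(moved 0.4)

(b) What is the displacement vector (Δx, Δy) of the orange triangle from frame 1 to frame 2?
(-0.6, 1.2)

The orange triangle was at (1.5, 1.3) in frame 1 and (0.9, 2.5) in frame 2.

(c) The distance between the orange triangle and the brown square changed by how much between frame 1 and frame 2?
-0.5

Distance in frame 1: 7.4. Distance in frame 2: 6.9.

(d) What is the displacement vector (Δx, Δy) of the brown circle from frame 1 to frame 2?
(-1.7, 0.1)

The brown circle was at (7.5, 3.5) in frame 1 and (5.8, 3.6) in frame 2.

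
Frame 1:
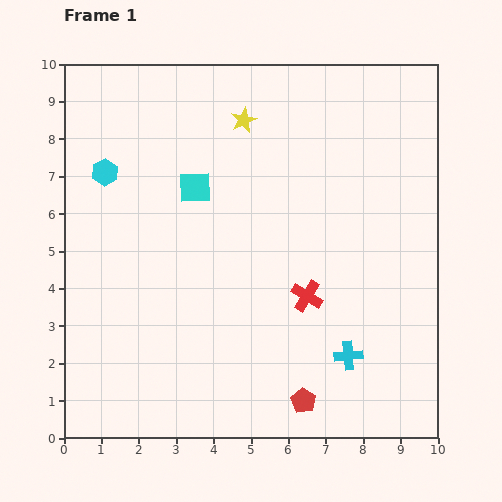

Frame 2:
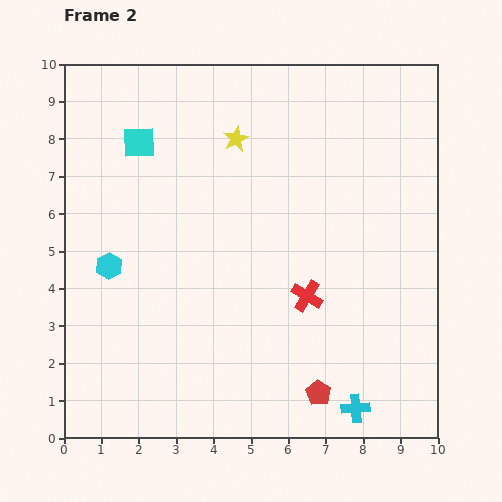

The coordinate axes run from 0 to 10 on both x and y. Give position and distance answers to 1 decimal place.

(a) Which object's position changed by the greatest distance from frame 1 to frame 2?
the cyan hexagon

(moved 2.5; next 1.9)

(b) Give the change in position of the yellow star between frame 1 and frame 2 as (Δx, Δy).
(-0.2, -0.5)

The yellow star was at (4.8, 8.5) in frame 1 and (4.6, 8.0) in frame 2.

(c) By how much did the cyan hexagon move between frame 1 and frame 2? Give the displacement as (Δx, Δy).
(0.1, -2.5)

The cyan hexagon was at (1.1, 7.1) in frame 1 and (1.2, 4.6) in frame 2.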